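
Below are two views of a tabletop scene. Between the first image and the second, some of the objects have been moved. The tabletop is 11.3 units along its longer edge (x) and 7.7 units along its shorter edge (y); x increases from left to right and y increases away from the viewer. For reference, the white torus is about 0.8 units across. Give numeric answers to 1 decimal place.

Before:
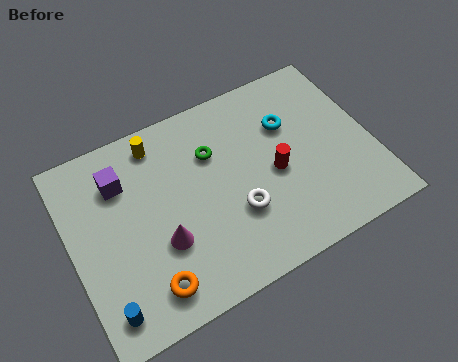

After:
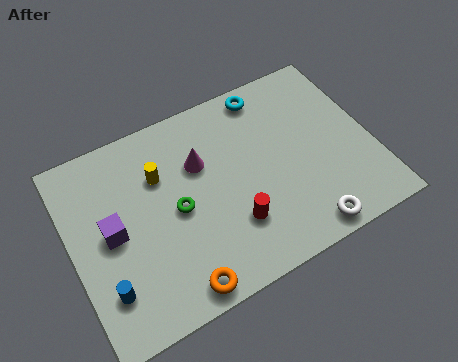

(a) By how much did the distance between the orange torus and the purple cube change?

-0.7

Before: roughly 4.4 units apart; after: 3.7. That's 0.7 units closer together.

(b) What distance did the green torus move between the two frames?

2.3

The green torus moved from about (5.5, 5.3) to (3.9, 3.7), a distance of √(1.6² + 1.6²) ≈ 2.3.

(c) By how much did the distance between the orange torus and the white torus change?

+1.1

They were about 3.7 units apart before and 4.8 after — 1.1 units further apart.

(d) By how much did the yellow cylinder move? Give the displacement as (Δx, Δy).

(-0.1, -1.3)

The yellow cylinder was at about (3.6, 6.6) and moved to about (3.5, 5.3).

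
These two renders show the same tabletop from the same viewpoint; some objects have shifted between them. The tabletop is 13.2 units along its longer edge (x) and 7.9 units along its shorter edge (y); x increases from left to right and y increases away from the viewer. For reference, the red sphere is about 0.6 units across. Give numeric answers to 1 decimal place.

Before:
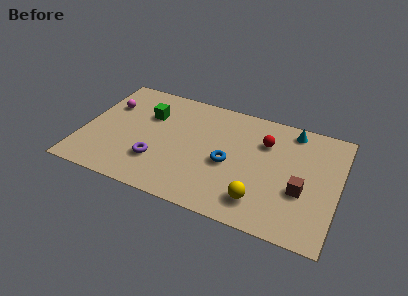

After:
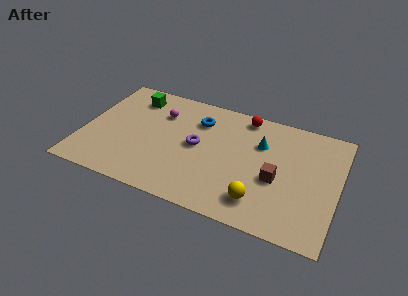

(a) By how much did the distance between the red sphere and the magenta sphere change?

-3.7

Before: roughly 8.2 units apart; after: 4.5. That's 3.7 units closer together.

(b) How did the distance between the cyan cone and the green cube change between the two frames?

-0.7

The distance was about 7.6 in the first image and 6.9 in the second, so they moved 0.7 units closer together.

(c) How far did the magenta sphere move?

2.7

The magenta sphere was near (1.1, 5.4) before and (3.8, 5.7) after, so it travelled √(2.7² + 0.3²) ≈ 2.7 units.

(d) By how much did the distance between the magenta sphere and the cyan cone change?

-4.3

Before: roughly 9.6 units apart; after: 5.3. That's 4.3 units closer together.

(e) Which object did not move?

the yellow sphere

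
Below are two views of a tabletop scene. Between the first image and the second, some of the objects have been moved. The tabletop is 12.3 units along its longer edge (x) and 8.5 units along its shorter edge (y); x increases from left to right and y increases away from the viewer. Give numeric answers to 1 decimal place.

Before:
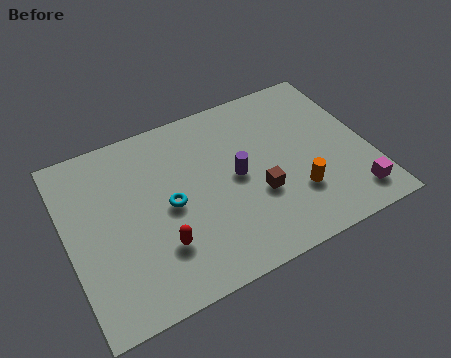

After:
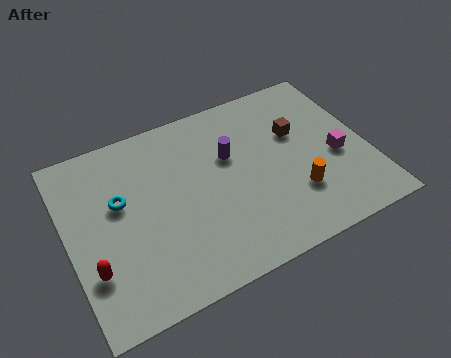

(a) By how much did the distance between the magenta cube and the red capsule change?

+2.4

They were about 7.9 units apart before and 10.3 after — 2.4 units further apart.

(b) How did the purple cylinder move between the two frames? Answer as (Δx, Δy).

(-0.1, 1.1)

The purple cylinder was at about (6.9, 4.3) and moved to about (6.8, 5.4).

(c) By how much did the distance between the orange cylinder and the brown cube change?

+1.3

They were about 1.6 units apart before and 2.9 after — 1.3 units further apart.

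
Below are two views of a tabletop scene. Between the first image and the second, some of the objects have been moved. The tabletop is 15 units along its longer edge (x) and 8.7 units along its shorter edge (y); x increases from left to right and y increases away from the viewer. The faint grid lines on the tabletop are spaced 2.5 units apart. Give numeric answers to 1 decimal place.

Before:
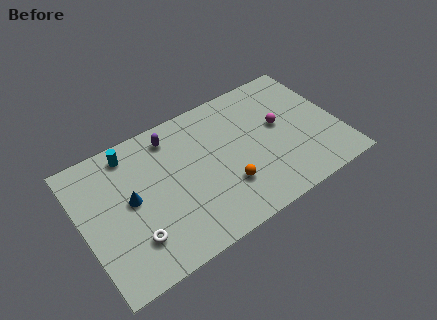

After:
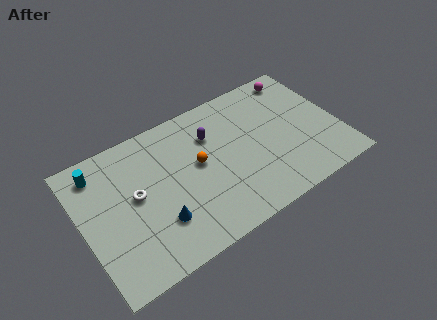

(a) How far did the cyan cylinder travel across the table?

1.9

The cyan cylinder moved from about (3.2, 7.5) to (1.3, 7.2), a distance of √(1.9² + 0.3²) ≈ 1.9.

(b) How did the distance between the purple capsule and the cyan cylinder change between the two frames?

+4.2

Before: roughly 2.4 units apart; after: 6.6. That's 4.2 units further apart.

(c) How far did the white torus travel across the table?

2.5

The white torus was near (2.6, 2.2) before and (3.1, 4.7) after, so it travelled √(0.5² + 2.5²) ≈ 2.5 units.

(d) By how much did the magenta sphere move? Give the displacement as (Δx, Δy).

(1.6, 2.7)

From the two frames, the magenta sphere sits at roughly (11.7, 4.9) before and (13.3, 7.6) after.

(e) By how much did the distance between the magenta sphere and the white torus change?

+1.1

Before: roughly 9.5 units apart; after: 10.6. That's 1.1 units further apart.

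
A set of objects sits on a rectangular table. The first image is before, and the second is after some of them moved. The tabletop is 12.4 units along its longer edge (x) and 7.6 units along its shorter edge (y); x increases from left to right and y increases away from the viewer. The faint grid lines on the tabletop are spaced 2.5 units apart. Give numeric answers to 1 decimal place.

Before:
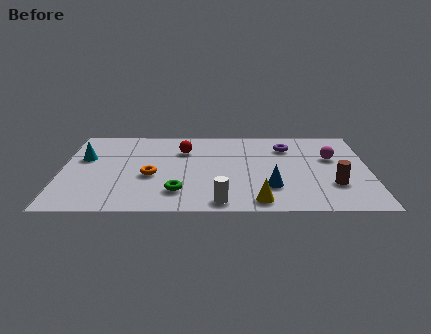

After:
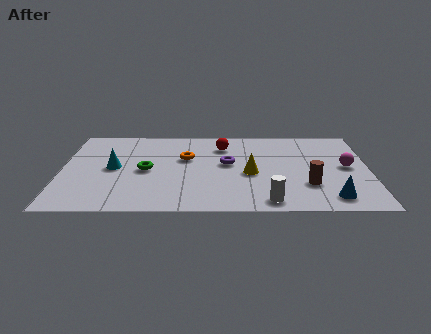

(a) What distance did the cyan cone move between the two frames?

1.5

The cyan cone was near (0.9, 4.7) before and (2.1, 3.8) after, so it travelled √(1.2² + 0.9²) ≈ 1.5 units.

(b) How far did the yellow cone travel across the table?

2.4

The yellow cone moved from about (7.9, 0.9) to (7.6, 3.3), a distance of √(0.3² + 2.4²) ≈ 2.4.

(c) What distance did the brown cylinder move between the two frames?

1.0

From (10.9, 2.3) to (9.9, 2.3), the brown cylinder covered √(1.0² + 0.0²) ≈ 1.0 units.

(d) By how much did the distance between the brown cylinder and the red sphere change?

-1.9

Before: roughly 6.8 units apart; after: 4.9. That's 1.9 units closer together.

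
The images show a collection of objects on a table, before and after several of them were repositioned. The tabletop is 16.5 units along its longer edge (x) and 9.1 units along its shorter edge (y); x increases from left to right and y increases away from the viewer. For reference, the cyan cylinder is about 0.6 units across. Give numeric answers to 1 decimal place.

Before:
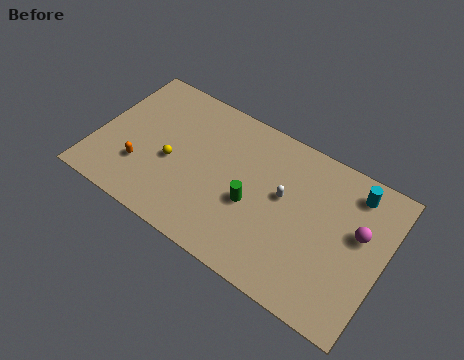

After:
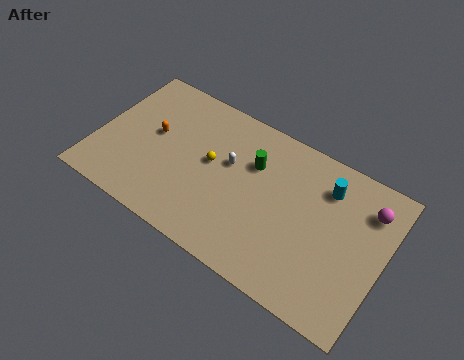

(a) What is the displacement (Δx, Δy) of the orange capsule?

(0.3, 2.4)

From the two frames, the orange capsule sits at roughly (2.8, 2.7) before and (3.1, 5.1) after.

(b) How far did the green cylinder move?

2.4

The green cylinder moved from about (9.1, 3.8) to (8.8, 6.2), a distance of √(0.3² + 2.4²) ≈ 2.4.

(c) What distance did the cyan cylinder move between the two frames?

1.6

The cyan cylinder was near (14.4, 7.6) before and (12.9, 7.0) after, so it travelled √(1.5² + 0.6²) ≈ 1.6 units.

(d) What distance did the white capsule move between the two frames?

3.2

The white capsule was near (10.7, 5.2) before and (7.5, 5.5) after, so it travelled √(3.2² + 0.3²) ≈ 3.2 units.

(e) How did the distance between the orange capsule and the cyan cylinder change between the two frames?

-2.6

Before: roughly 12.6 units apart; after: 10.0. That's 2.6 units closer together.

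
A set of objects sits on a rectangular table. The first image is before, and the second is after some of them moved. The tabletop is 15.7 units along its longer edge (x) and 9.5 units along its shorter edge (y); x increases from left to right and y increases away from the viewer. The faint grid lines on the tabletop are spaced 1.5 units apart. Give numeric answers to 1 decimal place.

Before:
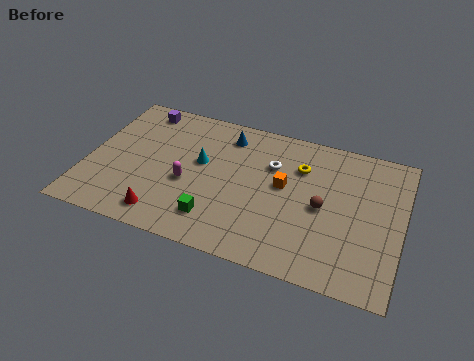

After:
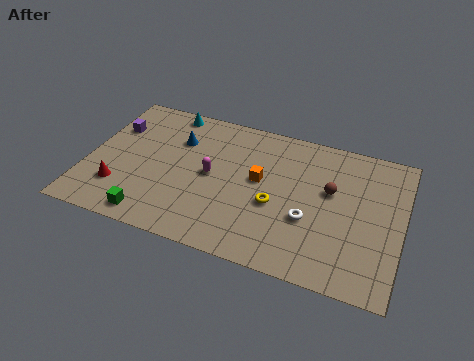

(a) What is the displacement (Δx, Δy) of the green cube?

(-3.1, -0.9)

The green cube was at about (6.7, 2.0) and moved to about (3.6, 1.1).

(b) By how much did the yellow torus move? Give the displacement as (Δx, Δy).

(-1.0, -2.9)

From the two frames, the yellow torus sits at roughly (10.5, 6.8) before and (9.5, 3.9) after.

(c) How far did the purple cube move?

2.1

The purple cube moved from about (2.2, 8.3) to (1.0, 6.6), a distance of √(1.2² + 1.7²) ≈ 2.1.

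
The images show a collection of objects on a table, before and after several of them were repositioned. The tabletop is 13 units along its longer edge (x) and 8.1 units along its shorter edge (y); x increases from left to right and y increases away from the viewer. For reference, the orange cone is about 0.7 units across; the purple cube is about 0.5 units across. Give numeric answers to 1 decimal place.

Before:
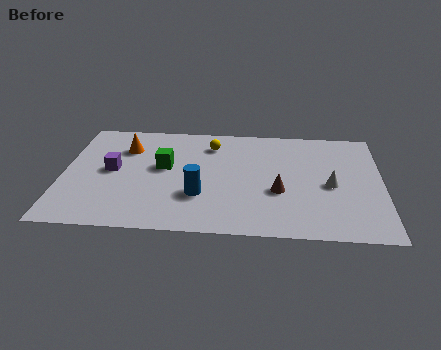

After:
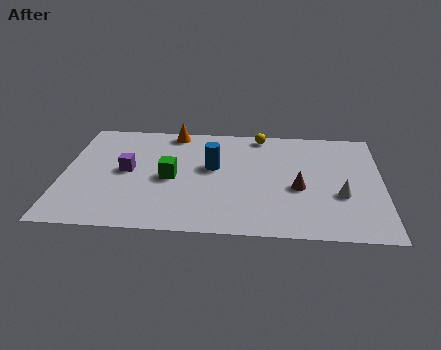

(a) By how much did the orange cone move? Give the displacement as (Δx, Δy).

(1.9, 1.4)

The orange cone was at about (2.5, 5.9) and moved to about (4.4, 7.3).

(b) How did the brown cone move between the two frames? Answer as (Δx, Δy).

(0.8, 0.3)

The brown cone was at about (8.8, 3.1) and moved to about (9.6, 3.4).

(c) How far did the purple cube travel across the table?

0.6

The purple cube was near (2.0, 4.2) before and (2.6, 4.2) after, so it travelled √(0.6² + 0.0²) ≈ 0.6 units.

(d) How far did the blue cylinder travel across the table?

2.2

The blue cylinder was near (5.6, 2.6) before and (6.1, 4.7) after, so it travelled √(0.5² + 2.1²) ≈ 2.2 units.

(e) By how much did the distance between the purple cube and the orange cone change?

+1.8

They were about 1.8 units apart before and 3.6 after — 1.8 units further apart.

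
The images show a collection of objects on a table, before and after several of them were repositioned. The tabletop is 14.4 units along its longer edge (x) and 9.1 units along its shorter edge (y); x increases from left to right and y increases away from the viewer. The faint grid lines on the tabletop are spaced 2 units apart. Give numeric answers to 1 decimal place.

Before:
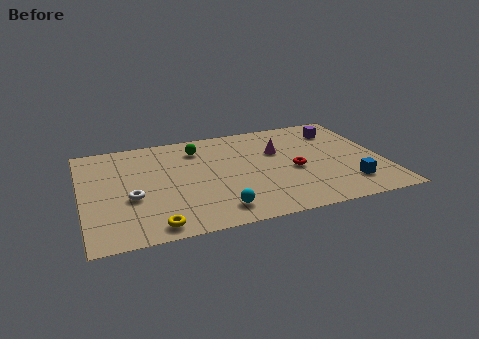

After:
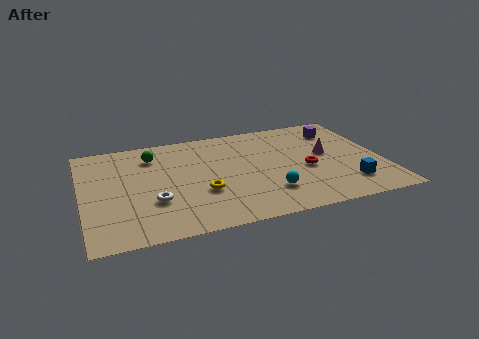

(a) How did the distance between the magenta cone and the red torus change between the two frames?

-0.4

Before: roughly 2.0 units apart; after: 1.6. That's 0.4 units closer together.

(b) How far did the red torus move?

0.6

From (10.1, 4.0) to (10.7, 3.9), the red torus covered √(0.6² + 0.1²) ≈ 0.6 units.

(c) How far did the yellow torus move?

3.3

The yellow torus moved from about (3.2, 1.0) to (5.6, 3.2), a distance of √(2.4² + 2.2²) ≈ 3.3.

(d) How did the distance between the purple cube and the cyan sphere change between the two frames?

-2.3

Before: roughly 8.5 units apart; after: 6.2. That's 2.3 units closer together.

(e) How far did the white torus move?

1.2

The white torus moved from about (2.3, 3.6) to (3.3, 3.0), a distance of √(1.0² + 0.6²) ≈ 1.2.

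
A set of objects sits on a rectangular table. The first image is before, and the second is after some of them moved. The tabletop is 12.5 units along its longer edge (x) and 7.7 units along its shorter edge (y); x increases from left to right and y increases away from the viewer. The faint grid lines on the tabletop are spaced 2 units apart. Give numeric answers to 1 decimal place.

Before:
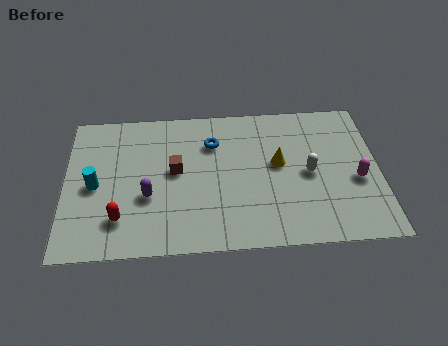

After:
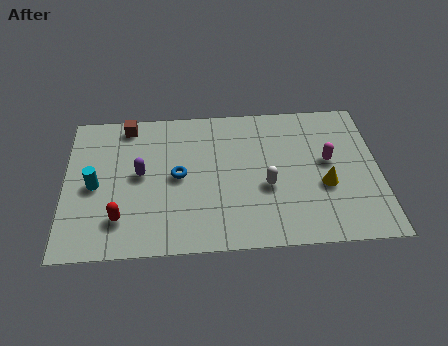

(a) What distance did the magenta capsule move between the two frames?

1.6

From (11.6, 3.2) to (10.5, 4.3), the magenta capsule covered √(1.1² + 1.1²) ≈ 1.6 units.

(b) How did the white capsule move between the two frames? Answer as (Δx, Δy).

(-1.7, -0.6)

The white capsule was at about (9.7, 3.7) and moved to about (8.0, 3.1).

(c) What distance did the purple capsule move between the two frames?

1.2

From (3.3, 2.9) to (3.0, 4.1), the purple capsule covered √(0.3² + 1.2²) ≈ 1.2 units.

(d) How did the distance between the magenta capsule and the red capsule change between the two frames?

-0.8

Before: roughly 9.5 units apart; after: 8.7. That's 0.8 units closer together.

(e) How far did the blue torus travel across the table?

2.2

The blue torus was near (5.9, 5.6) before and (4.5, 3.9) after, so it travelled √(1.4² + 1.7²) ≈ 2.2 units.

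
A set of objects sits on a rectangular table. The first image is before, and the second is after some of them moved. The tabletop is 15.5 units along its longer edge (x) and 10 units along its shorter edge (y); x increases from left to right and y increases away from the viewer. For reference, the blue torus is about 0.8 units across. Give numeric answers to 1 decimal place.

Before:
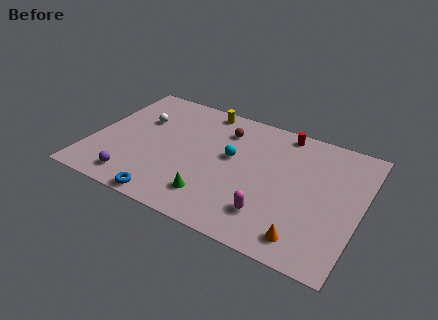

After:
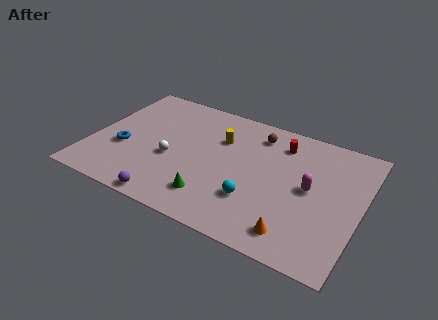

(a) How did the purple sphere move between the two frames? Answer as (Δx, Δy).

(2.2, -0.7)

The purple sphere started near (2.9, 1.5) and ended near (5.1, 0.8).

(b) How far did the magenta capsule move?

3.5

From (10.7, 2.3) to (12.6, 5.2), the magenta capsule covered √(1.9² + 2.9²) ≈ 3.5 units.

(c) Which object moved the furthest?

the blue torus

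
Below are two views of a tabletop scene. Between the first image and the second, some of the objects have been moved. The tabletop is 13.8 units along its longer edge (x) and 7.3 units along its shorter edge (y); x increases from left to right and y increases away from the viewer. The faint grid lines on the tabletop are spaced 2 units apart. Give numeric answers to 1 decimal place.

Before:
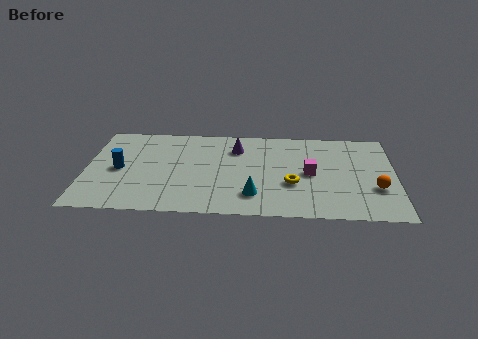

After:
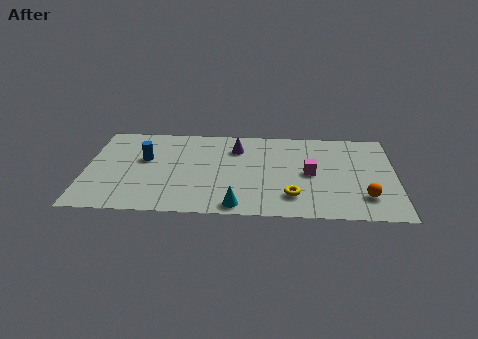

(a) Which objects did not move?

the purple cone and the magenta cube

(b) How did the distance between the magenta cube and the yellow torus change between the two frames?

+0.9

Before: roughly 1.2 units apart; after: 2.1. That's 0.9 units further apart.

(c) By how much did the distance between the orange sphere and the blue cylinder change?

-1.3

The distance was about 11.4 in the first image and 10.1 in the second, so they moved 1.3 units closer together.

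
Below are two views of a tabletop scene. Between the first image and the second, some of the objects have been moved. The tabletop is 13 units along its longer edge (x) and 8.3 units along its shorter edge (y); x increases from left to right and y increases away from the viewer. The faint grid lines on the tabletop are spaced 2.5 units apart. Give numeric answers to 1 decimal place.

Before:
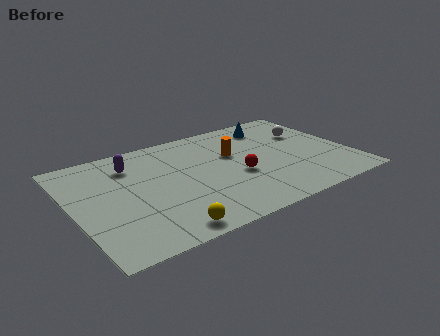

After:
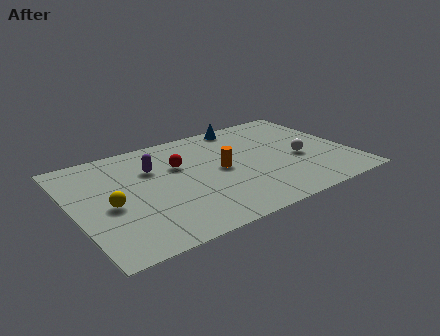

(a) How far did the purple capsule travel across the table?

1.1

The purple capsule moved from about (3.0, 6.4) to (3.9, 5.7), a distance of √(0.9² + 0.7²) ≈ 1.1.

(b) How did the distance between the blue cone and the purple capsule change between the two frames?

-1.9

The distance was about 6.9 in the first image and 5.0 in the second, so they moved 1.9 units closer together.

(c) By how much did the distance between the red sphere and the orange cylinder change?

+0.4

The distance was about 1.8 in the first image and 2.2 in the second, so they moved 0.4 units further apart.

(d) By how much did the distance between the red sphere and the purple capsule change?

-4.3

They were about 5.5 units apart before and 1.2 after — 4.3 units closer together.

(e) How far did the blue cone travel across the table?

1.5

The blue cone was near (9.9, 6.8) before and (8.6, 7.5) after, so it travelled √(1.3² + 0.7²) ≈ 1.5 units.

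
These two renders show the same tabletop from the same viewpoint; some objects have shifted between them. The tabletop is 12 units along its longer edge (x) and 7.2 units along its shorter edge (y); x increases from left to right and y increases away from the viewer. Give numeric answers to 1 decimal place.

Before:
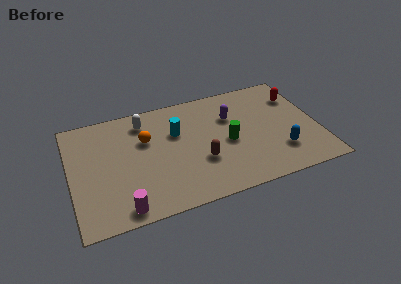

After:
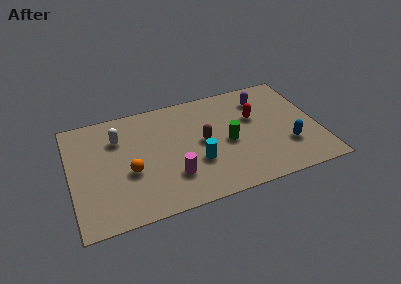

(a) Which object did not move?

the green cylinder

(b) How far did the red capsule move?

2.3

The red capsule moved from about (11.2, 5.3) to (9.0, 4.5), a distance of √(2.2² + 0.8²) ≈ 2.3.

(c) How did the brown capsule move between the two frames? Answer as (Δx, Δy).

(0.2, 1.2)

The brown capsule was at about (6.2, 2.5) and moved to about (6.4, 3.7).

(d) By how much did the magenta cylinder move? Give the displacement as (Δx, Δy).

(2.5, 1.2)

The magenta cylinder started near (2.3, 0.8) and ended near (4.8, 2.0).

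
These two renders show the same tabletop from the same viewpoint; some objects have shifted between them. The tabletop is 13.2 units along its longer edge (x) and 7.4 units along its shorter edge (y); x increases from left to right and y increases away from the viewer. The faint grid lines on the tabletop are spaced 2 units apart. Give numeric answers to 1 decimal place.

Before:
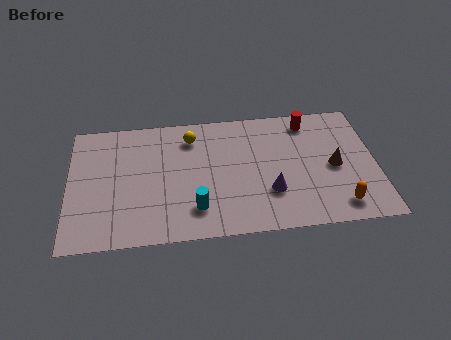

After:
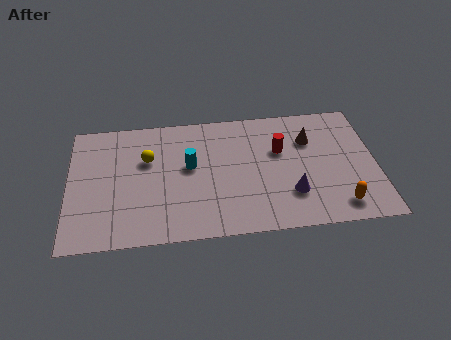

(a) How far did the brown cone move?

2.0

The brown cone was near (11.4, 3.5) before and (10.4, 5.2) after, so it travelled √(1.0² + 1.7²) ≈ 2.0 units.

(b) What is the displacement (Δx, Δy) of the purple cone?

(0.9, -0.2)

The purple cone was at about (8.6, 2.3) and moved to about (9.5, 2.1).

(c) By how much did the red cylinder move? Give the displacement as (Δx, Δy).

(-1.3, -1.6)

From the two frames, the red cylinder sits at roughly (10.4, 6.3) before and (9.1, 4.7) after.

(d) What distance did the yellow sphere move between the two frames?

2.2

The yellow sphere moved from about (5.3, 5.9) to (3.4, 4.8), a distance of √(1.9² + 1.1²) ≈ 2.2.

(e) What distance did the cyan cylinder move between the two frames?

2.5

The cyan cylinder was near (5.4, 1.7) before and (5.2, 4.2) after, so it travelled √(0.2² + 2.5²) ≈ 2.5 units.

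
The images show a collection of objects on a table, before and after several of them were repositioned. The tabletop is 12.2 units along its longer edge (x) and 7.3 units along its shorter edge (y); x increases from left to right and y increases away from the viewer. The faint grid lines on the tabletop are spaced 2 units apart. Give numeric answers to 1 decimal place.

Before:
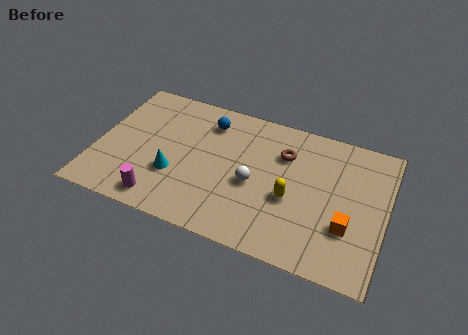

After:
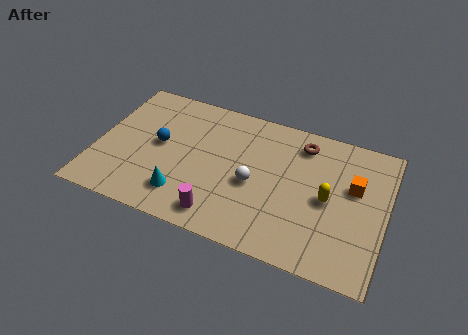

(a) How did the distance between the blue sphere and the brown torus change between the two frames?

+2.9

Before: roughly 3.4 units apart; after: 6.3. That's 2.9 units further apart.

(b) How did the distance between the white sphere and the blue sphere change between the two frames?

+0.8

Before: roughly 3.4 units apart; after: 4.2. That's 0.8 units further apart.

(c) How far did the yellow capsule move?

1.6

The yellow capsule was near (8.3, 3.0) before and (9.8, 3.5) after, so it travelled √(1.5² + 0.5²) ≈ 1.6 units.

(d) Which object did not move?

the white sphere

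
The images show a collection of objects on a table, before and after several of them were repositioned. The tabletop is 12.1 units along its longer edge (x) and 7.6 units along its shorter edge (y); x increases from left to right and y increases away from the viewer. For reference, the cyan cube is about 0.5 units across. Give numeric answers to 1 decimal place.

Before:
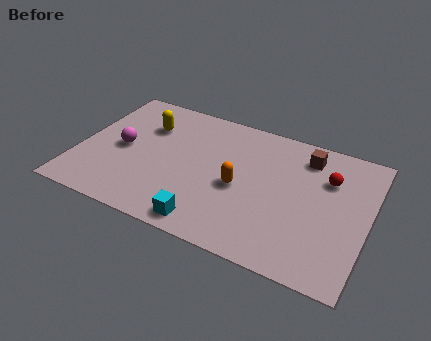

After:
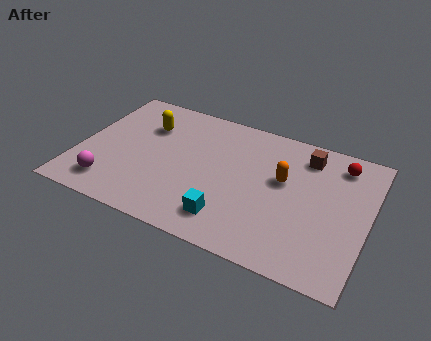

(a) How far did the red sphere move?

1.1

The red sphere was near (10.3, 5.3) before and (10.7, 6.3) after, so it travelled √(0.4² + 1.0²) ≈ 1.1 units.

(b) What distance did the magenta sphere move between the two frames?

2.3

From (1.8, 3.7) to (1.6, 1.4), the magenta sphere covered √(0.2² + 2.3²) ≈ 2.3 units.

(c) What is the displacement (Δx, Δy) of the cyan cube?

(0.8, 0.6)

The cyan cube was at about (5.8, 0.9) and moved to about (6.6, 1.5).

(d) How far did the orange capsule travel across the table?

2.0

From (6.8, 3.4) to (8.5, 4.5), the orange capsule covered √(1.7² + 1.1²) ≈ 2.0 units.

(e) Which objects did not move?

the yellow capsule and the brown cube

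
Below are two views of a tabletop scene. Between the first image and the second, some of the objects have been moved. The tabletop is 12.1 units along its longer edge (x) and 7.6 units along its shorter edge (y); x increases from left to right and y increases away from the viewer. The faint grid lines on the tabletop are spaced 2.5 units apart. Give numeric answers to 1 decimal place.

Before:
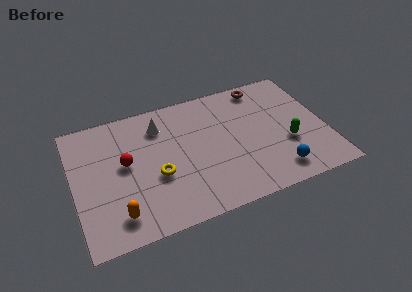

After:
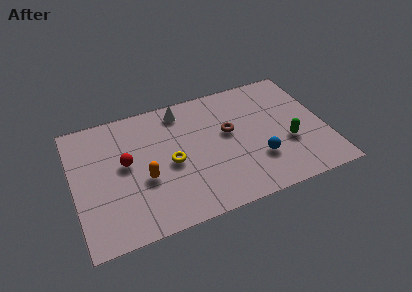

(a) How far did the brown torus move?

3.0

The brown torus was near (9.4, 6.7) before and (7.5, 4.4) after, so it travelled √(1.9² + 2.3²) ≈ 3.0 units.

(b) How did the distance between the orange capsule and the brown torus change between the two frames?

-4.8

The distance was about 9.2 in the first image and 4.4 in the second, so they moved 4.8 units closer together.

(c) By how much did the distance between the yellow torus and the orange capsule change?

-1.2

They were about 2.6 units apart before and 1.4 after — 1.2 units closer together.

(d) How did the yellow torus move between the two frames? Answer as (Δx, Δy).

(0.7, 0.5)

The yellow torus started near (3.9, 3.0) and ended near (4.6, 3.5).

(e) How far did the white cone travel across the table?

1.3

The white cone moved from about (4.3, 5.9) to (5.4, 6.5), a distance of √(1.1² + 0.6²) ≈ 1.3.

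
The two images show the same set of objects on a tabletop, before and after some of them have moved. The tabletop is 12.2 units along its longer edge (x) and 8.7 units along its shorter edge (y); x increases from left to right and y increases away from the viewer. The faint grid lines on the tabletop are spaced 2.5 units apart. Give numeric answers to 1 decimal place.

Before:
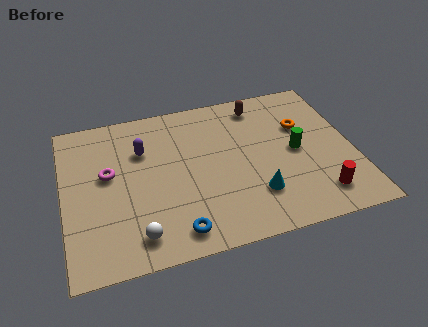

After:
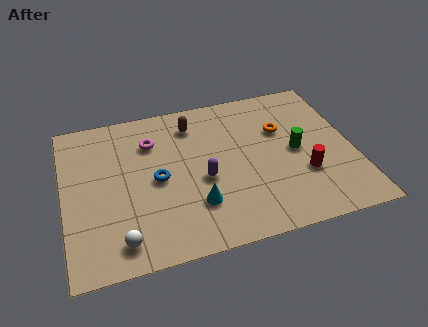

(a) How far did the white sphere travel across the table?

0.7

The white sphere was near (2.9, 1.4) before and (2.2, 1.3) after, so it travelled √(0.7² + 0.1²) ≈ 0.7 units.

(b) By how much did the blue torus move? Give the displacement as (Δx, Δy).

(-0.6, 3.0)

The blue torus started near (4.5, 1.2) and ended near (3.9, 4.2).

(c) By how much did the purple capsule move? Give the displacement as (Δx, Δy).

(2.4, -2.3)

The purple capsule started near (3.4, 6.0) and ended near (5.8, 3.7).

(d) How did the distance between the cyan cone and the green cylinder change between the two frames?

+2.0

Before: roughly 2.8 units apart; after: 4.8. That's 2.0 units further apart.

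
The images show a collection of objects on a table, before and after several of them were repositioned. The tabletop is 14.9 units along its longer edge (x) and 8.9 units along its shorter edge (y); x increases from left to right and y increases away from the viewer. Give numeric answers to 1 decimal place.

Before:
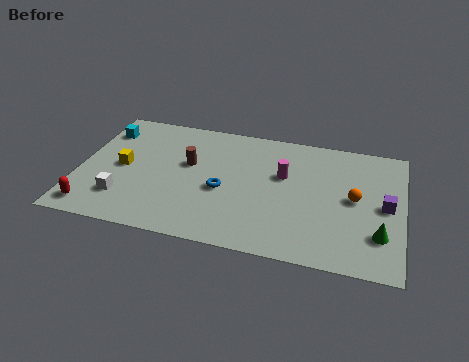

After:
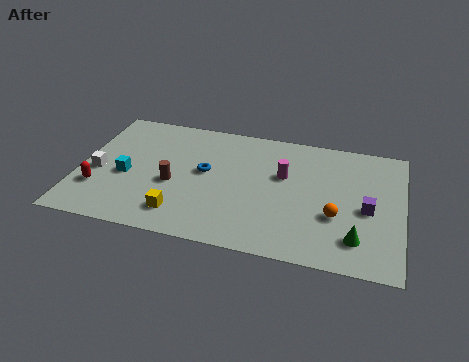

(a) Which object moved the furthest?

the yellow cube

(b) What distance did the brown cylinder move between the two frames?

1.7

The brown cylinder was near (5.0, 5.3) before and (4.4, 3.7) after, so it travelled √(0.6² + 1.6²) ≈ 1.7 units.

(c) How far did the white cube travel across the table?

2.1

From (2.2, 2.2) to (0.9, 3.8), the white cube covered √(1.3² + 1.6²) ≈ 2.1 units.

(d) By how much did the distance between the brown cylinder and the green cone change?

-0.7

The distance was about 9.4 in the first image and 8.7 in the second, so they moved 0.7 units closer together.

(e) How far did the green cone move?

1.1

The green cone moved from about (13.9, 2.4) to (12.9, 1.9), a distance of √(1.0² + 0.5²) ≈ 1.1.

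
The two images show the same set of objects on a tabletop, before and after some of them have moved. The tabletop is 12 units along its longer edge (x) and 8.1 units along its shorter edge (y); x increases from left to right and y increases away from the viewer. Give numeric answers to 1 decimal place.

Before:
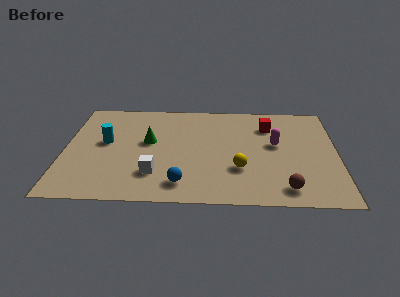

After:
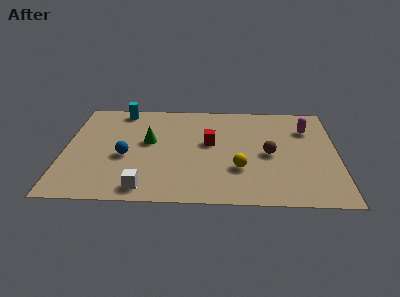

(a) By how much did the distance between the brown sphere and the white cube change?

+0.3

They were about 5.8 units apart before and 6.1 after — 0.3 units further apart.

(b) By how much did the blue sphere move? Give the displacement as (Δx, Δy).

(-2.5, 2.0)

The blue sphere started near (5.2, 1.4) and ended near (2.7, 3.4).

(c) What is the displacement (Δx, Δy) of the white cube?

(-0.4, -1.1)

The white cube started near (4.0, 2.1) and ended near (3.6, 1.0).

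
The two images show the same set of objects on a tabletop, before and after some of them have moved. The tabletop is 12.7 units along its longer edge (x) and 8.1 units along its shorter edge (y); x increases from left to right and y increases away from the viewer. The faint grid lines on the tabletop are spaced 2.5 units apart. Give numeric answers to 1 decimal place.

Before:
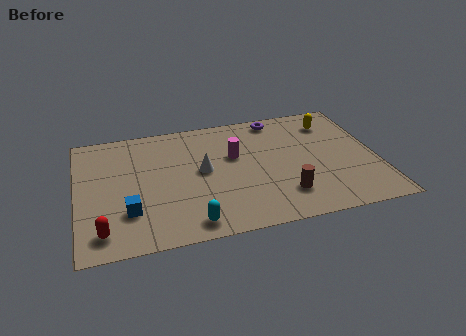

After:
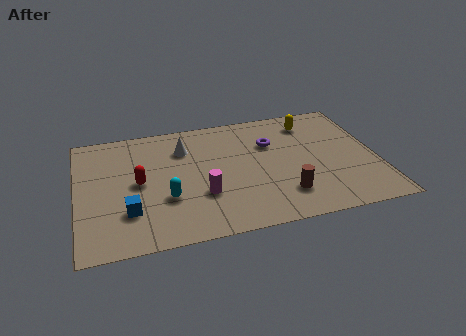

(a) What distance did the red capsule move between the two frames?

3.2

From (1.0, 1.3) to (2.6, 4.1), the red capsule covered √(1.6² + 2.8²) ≈ 3.2 units.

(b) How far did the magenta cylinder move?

2.7

The magenta cylinder moved from about (6.7, 5.0) to (5.2, 2.7), a distance of √(1.5² + 2.3²) ≈ 2.7.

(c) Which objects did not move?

the blue cube and the brown cylinder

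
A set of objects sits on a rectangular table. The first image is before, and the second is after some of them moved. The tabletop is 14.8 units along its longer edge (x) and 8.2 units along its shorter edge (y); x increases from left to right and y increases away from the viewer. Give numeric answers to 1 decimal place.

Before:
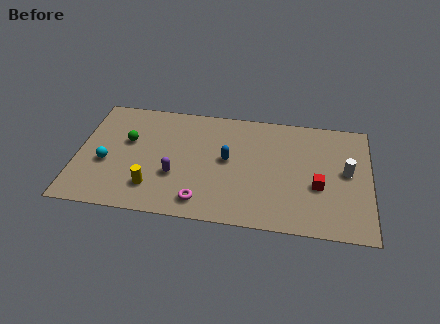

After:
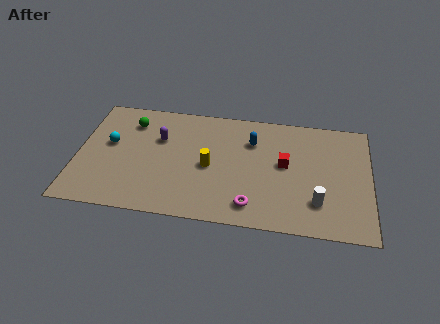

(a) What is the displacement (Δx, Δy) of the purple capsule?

(-0.9, 2.5)

From the two frames, the purple capsule sits at roughly (5.0, 2.9) before and (4.1, 5.4) after.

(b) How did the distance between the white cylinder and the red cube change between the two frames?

+1.1

The distance was about 1.8 in the first image and 2.9 in the second, so they moved 1.1 units further apart.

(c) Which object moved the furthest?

the yellow cylinder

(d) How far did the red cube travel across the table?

2.1

The red cube was near (12.2, 3.2) before and (10.5, 4.5) after, so it travelled √(1.7² + 1.3²) ≈ 2.1 units.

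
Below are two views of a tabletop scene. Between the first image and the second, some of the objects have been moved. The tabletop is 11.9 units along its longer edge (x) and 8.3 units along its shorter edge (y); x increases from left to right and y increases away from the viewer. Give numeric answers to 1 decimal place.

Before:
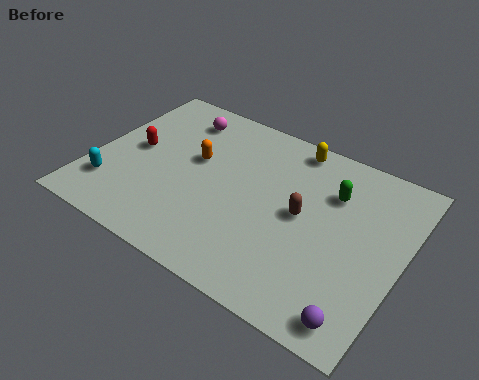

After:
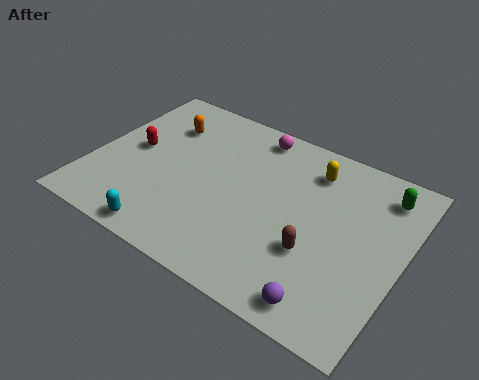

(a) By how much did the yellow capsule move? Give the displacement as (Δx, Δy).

(0.9, -0.8)

The yellow capsule started near (7.2, 7.4) and ended near (8.1, 6.6).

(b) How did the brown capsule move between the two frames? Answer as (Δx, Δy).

(0.7, -1.4)

The brown capsule started near (8.1, 4.3) and ended near (8.8, 2.9).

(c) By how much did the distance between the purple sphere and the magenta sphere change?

-2.5

They were about 9.9 units apart before and 7.4 after — 2.5 units closer together.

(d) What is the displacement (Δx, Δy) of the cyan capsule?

(2.5, -1.2)

From the two frames, the cyan capsule sits at roughly (1.0, 2.0) before and (3.5, 0.8) after.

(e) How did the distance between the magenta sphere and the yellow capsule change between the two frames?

-1.9

The distance was about 4.4 in the first image and 2.5 in the second, so they moved 1.9 units closer together.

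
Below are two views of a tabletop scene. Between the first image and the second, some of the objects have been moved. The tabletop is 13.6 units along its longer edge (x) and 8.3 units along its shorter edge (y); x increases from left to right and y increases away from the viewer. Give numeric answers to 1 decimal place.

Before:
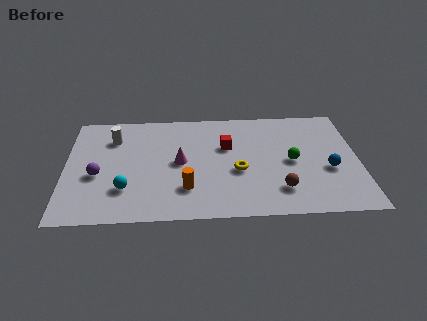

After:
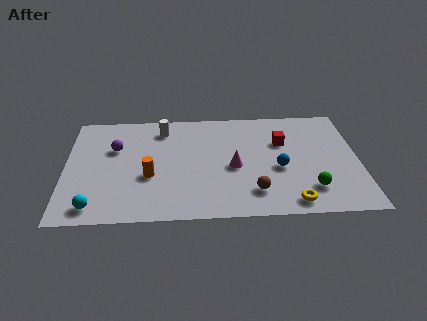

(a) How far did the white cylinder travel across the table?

2.4

The white cylinder moved from about (2.2, 6.2) to (4.5, 6.8), a distance of √(2.3² + 0.6²) ≈ 2.4.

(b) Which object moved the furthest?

the yellow torus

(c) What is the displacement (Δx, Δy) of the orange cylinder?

(-1.7, 1.0)

From the two frames, the orange cylinder sits at roughly (5.6, 2.2) before and (3.9, 3.2) after.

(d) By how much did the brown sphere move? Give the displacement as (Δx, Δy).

(-1.2, -0.1)

The brown sphere started near (9.9, 1.9) and ended near (8.7, 1.8).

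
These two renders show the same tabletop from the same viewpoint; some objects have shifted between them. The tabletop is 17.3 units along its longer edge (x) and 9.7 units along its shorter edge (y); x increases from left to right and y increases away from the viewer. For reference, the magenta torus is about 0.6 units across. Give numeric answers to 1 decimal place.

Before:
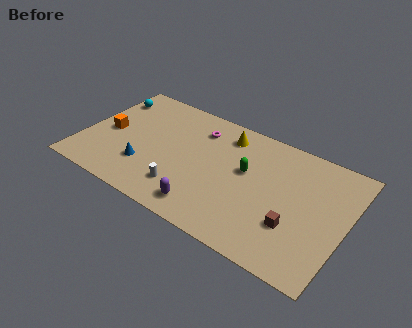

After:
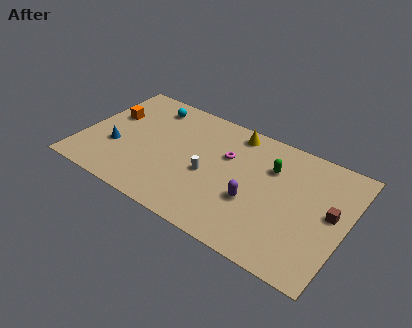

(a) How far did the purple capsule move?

3.5

The purple capsule moved from about (8.7, 1.5) to (11.5, 3.6), a distance of √(2.8² + 2.1²) ≈ 3.5.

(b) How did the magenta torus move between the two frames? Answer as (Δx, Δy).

(2.1, -1.3)

The magenta torus was at about (7.2, 7.6) and moved to about (9.3, 6.3).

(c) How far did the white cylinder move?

2.4

The white cylinder moved from about (7.1, 2.2) to (8.4, 4.2), a distance of √(1.3² + 2.0²) ≈ 2.4.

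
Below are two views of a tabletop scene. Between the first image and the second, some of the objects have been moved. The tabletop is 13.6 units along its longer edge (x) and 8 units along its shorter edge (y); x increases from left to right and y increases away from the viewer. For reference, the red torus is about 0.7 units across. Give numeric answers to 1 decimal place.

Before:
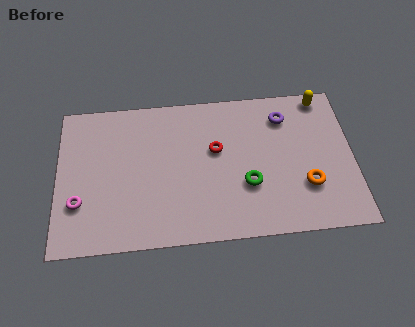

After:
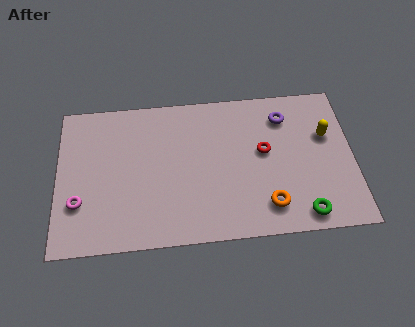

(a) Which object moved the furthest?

the green torus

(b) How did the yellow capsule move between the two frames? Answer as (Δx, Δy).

(0.1, -2.1)

From the two frames, the yellow capsule sits at roughly (12.3, 7.2) before and (12.4, 5.1) after.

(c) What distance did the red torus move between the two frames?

2.2

The red torus moved from about (7.3, 4.8) to (9.5, 4.5), a distance of √(2.2² + 0.3²) ≈ 2.2.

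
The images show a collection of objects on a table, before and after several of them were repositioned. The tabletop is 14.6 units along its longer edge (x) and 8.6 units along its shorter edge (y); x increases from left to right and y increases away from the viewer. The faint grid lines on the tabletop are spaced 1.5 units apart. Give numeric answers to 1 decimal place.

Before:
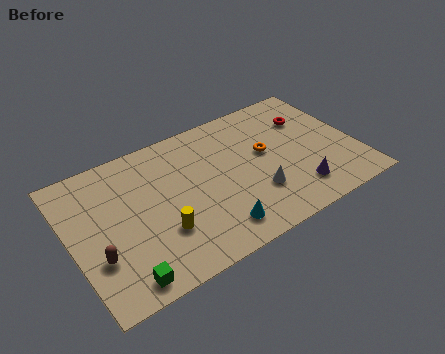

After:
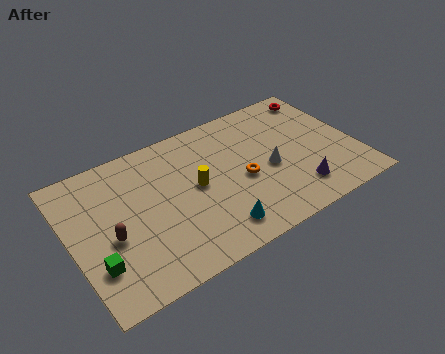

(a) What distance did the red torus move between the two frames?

1.6

The red torus moved from about (12.6, 6.1) to (13.5, 7.4), a distance of √(0.9² + 1.3²) ≈ 1.6.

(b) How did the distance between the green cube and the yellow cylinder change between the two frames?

+3.0

The distance was about 2.8 in the first image and 5.8 in the second, so they moved 3.0 units further apart.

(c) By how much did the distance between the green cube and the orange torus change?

-1.1

Before: roughly 8.9 units apart; after: 7.8. That's 1.1 units closer together.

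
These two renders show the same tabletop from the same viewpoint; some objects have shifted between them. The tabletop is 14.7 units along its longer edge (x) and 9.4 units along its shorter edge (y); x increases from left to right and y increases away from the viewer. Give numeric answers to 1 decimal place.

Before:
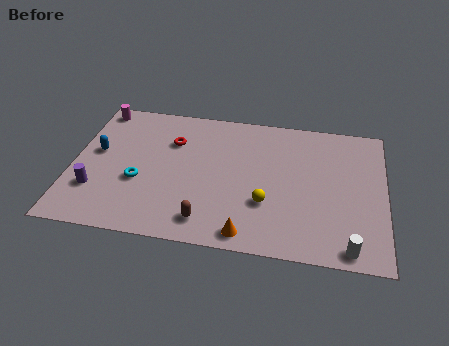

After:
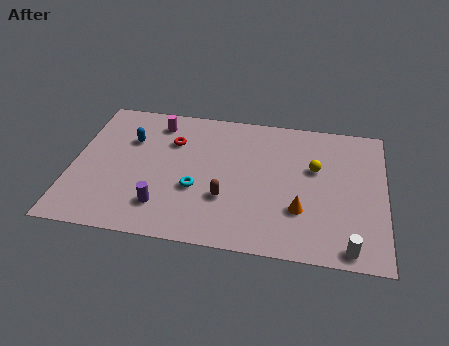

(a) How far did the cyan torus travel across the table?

2.7

From (3.2, 3.6) to (5.9, 3.5), the cyan torus covered √(2.7² + 0.1²) ≈ 2.7 units.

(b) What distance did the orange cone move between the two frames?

3.1

The orange cone moved from about (8.4, 1.0) to (10.8, 2.9), a distance of √(2.4² + 1.9²) ≈ 3.1.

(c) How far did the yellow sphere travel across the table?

3.5

The yellow sphere was near (9.2, 3.1) before and (11.4, 5.8) after, so it travelled √(2.2² + 2.7²) ≈ 3.5 units.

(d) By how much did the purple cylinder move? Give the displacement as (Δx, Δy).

(3.2, -0.6)

From the two frames, the purple cylinder sits at roughly (1.2, 2.7) before and (4.4, 2.1) after.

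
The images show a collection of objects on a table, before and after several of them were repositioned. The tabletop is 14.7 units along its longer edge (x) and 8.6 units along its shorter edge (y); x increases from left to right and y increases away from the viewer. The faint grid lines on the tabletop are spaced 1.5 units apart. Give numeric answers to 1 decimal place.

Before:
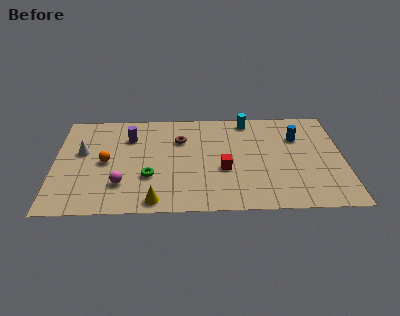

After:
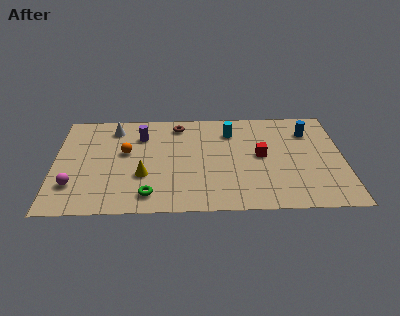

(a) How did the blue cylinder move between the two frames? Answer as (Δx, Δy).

(0.6, 0.5)

The blue cylinder was at about (12.4, 6.0) and moved to about (13.0, 6.5).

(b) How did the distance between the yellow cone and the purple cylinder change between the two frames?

-2.2

Before: roughly 5.6 units apart; after: 3.4. That's 2.2 units closer together.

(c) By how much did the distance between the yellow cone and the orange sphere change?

-1.9

Before: roughly 4.1 units apart; after: 2.2. That's 1.9 units closer together.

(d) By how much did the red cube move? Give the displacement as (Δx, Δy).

(1.9, 1.1)

The red cube started near (8.6, 3.4) and ended near (10.5, 4.5).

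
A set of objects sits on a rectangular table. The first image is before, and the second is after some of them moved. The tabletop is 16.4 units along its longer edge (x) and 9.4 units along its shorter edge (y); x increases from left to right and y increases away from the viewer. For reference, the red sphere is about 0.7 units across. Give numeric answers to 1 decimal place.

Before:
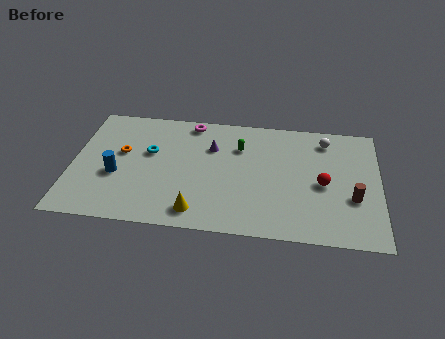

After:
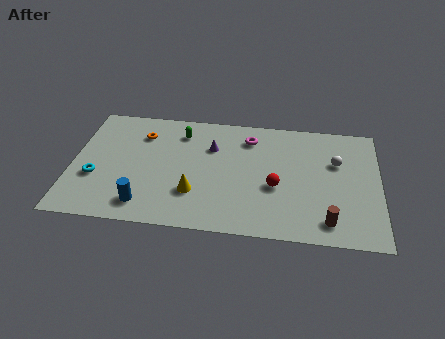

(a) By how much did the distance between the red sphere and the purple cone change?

-2.0

Before: roughly 6.4 units apart; after: 4.4. That's 2.0 units closer together.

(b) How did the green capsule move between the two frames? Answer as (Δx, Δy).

(-3.2, 0.8)

The green capsule was at about (8.9, 6.7) and moved to about (5.7, 7.5).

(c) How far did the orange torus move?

1.9

The orange torus was near (2.6, 5.5) before and (3.6, 7.1) after, so it travelled √(1.0² + 1.6²) ≈ 1.9 units.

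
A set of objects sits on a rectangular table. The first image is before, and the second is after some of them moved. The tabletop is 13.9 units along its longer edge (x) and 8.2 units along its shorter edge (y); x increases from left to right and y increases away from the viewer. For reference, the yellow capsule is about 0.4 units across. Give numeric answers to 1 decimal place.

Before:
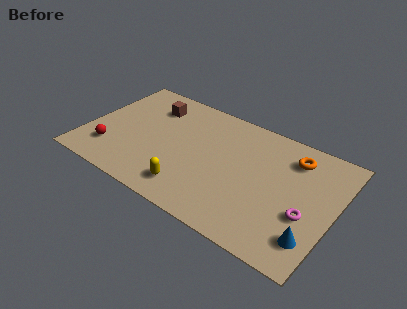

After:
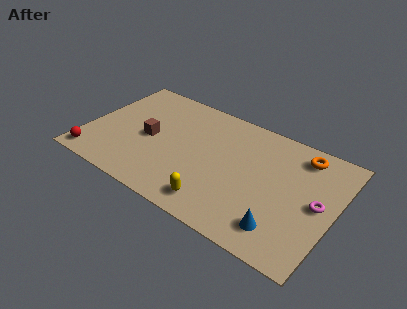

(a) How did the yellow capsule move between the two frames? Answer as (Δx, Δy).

(1.5, -0.2)

From the two frames, the yellow capsule sits at roughly (6.3, 1.5) before and (7.8, 1.3) after.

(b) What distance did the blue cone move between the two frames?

1.6

From (13.0, 1.8) to (11.4, 1.6), the blue cone covered √(1.6² + 0.2²) ≈ 1.6 units.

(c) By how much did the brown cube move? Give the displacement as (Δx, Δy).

(0.3, -2.4)

From the two frames, the brown cube sits at roughly (3.2, 6.3) before and (3.5, 3.9) after.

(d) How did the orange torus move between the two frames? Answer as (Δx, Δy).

(0.4, 0.4)

From the two frames, the orange torus sits at roughly (11.3, 6.5) before and (11.7, 6.9) after.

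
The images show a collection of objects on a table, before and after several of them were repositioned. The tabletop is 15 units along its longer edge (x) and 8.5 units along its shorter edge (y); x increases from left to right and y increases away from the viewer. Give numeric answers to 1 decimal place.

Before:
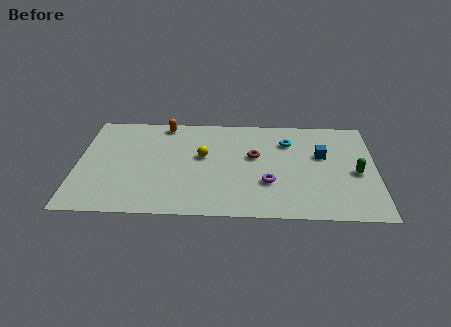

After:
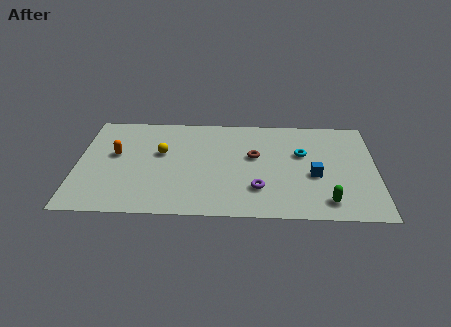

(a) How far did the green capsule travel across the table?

2.8

The green capsule moved from about (14.0, 3.8) to (12.5, 1.4), a distance of √(1.5² + 2.4²) ≈ 2.8.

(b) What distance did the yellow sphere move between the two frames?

2.1

The yellow sphere was near (6.3, 4.9) before and (4.2, 5.1) after, so it travelled √(2.1² + 0.2²) ≈ 2.1 units.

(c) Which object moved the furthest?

the orange capsule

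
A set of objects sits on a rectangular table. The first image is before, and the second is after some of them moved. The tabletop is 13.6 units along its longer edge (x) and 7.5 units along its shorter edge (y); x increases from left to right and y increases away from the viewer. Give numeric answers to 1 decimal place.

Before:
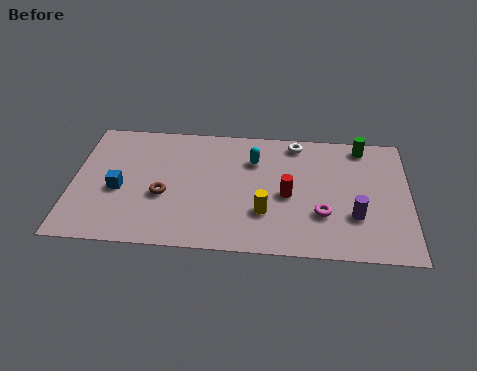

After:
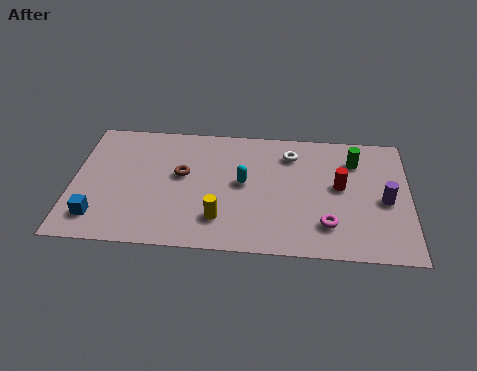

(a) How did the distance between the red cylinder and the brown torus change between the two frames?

+1.4

Before: roughly 5.0 units apart; after: 6.4. That's 1.4 units further apart.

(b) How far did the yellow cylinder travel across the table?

1.9

The yellow cylinder was near (7.8, 2.3) before and (6.0, 1.8) after, so it travelled √(1.8² + 0.5²) ≈ 1.9 units.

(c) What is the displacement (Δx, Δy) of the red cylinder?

(2.1, 0.7)

The red cylinder started near (8.7, 3.4) and ended near (10.8, 4.1).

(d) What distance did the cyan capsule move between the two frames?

1.5

The cyan capsule was near (7.3, 5.4) before and (6.9, 4.0) after, so it travelled √(0.4² + 1.4²) ≈ 1.5 units.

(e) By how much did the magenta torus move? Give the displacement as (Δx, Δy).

(0.2, -0.6)

From the two frames, the magenta torus sits at roughly (10.1, 2.4) before and (10.3, 1.8) after.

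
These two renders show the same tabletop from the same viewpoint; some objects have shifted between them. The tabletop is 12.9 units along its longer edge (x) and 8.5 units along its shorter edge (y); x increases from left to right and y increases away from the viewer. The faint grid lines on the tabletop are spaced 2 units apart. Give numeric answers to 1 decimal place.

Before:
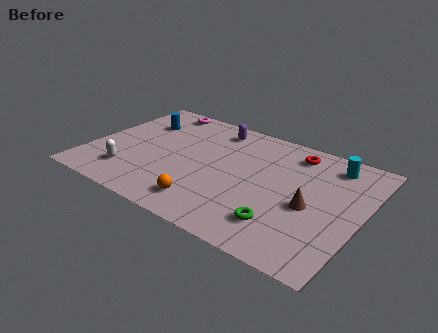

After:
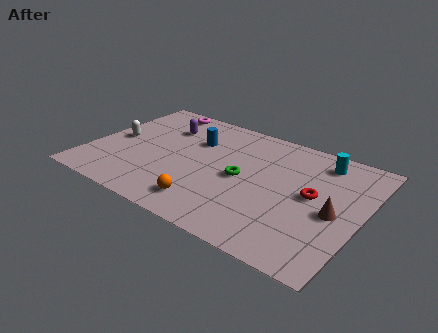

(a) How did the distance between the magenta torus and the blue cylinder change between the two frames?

+1.2

Before: roughly 1.6 units apart; after: 2.8. That's 1.2 units further apart.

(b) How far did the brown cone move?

1.1

From (10.6, 3.7) to (11.7, 3.8), the brown cone covered √(1.1² + 0.1²) ≈ 1.1 units.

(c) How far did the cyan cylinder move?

0.5

The cyan cylinder moved from about (11.1, 7.1) to (10.6, 7.1), a distance of √(0.5² + 0.0²) ≈ 0.5.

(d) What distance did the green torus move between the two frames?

3.2

The green torus moved from about (9.6, 1.9) to (7.3, 4.1), a distance of √(2.3² + 2.2²) ≈ 3.2.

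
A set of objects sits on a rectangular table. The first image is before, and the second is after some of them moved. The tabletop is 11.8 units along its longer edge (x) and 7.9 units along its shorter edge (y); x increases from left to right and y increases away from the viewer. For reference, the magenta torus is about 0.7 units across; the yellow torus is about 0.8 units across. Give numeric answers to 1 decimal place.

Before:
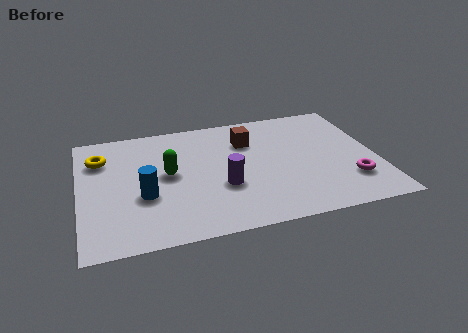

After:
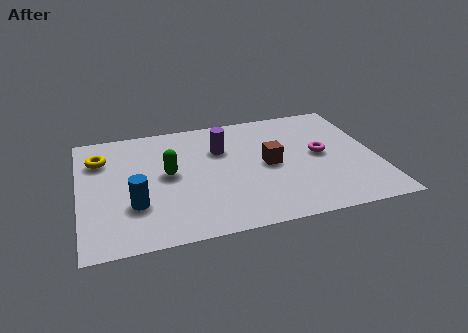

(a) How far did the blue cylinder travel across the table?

0.6

The blue cylinder moved from about (2.5, 3.0) to (2.1, 2.5), a distance of √(0.4² + 0.5²) ≈ 0.6.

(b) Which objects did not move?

the yellow torus and the green capsule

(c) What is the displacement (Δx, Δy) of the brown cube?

(0.7, -1.8)

From the two frames, the brown cube sits at roughly (6.8, 5.7) before and (7.5, 3.9) after.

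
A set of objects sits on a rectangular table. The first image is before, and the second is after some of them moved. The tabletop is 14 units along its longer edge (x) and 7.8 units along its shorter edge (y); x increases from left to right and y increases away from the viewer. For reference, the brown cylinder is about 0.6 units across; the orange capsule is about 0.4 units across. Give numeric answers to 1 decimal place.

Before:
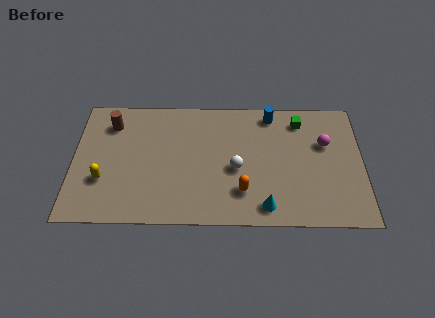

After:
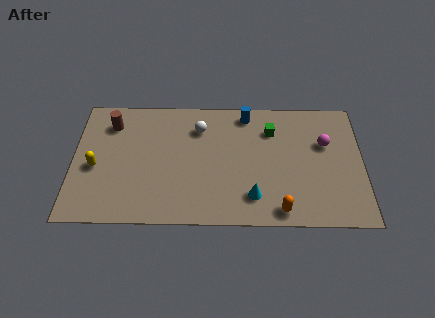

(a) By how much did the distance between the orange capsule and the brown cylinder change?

+2.1

They were about 7.6 units apart before and 9.7 after — 2.1 units further apart.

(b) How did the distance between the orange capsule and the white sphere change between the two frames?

+4.9

They were about 1.4 units apart before and 6.3 after — 4.9 units further apart.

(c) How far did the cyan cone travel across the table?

0.8

The cyan cone moved from about (9.3, 1.1) to (8.7, 1.7), a distance of √(0.6² + 0.6²) ≈ 0.8.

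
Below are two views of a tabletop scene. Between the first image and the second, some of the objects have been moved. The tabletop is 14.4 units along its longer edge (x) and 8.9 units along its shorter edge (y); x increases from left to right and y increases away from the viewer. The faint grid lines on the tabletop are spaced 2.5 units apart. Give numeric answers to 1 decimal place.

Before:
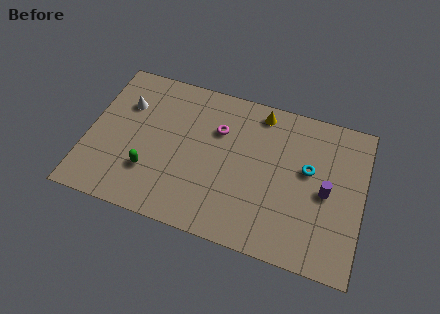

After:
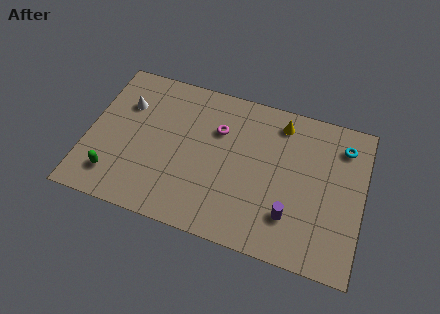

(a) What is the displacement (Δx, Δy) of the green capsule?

(-1.8, -0.8)

The green capsule started near (3.4, 2.6) and ended near (1.6, 1.8).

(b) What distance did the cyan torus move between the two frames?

2.5

The cyan torus moved from about (11.5, 5.2) to (13.2, 7.1), a distance of √(1.7² + 1.9²) ≈ 2.5.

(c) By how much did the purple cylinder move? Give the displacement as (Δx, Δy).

(-1.7, -1.9)

From the two frames, the purple cylinder sits at roughly (12.5, 4.2) before and (10.8, 2.3) after.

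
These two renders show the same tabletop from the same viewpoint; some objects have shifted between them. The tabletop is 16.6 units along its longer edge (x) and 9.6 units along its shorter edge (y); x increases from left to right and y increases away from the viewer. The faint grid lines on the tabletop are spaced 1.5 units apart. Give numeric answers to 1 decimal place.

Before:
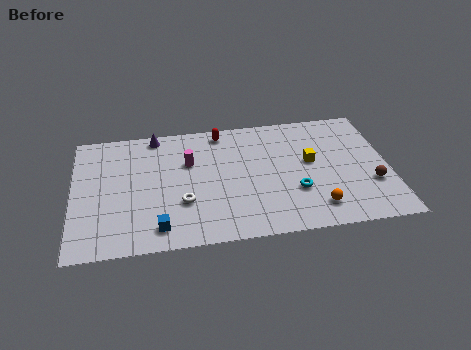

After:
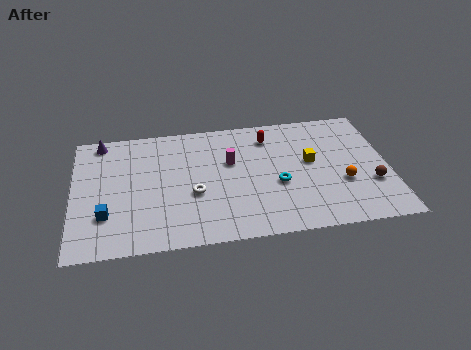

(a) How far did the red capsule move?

2.6

From (7.9, 8.5) to (10.4, 7.7), the red capsule covered √(2.5² + 0.8²) ≈ 2.6 units.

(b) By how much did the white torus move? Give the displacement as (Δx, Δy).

(0.6, 0.6)

From the two frames, the white torus sits at roughly (5.7, 3.2) before and (6.3, 3.8) after.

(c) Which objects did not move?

the brown sphere and the yellow cube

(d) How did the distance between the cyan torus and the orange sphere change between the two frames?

+1.7

The distance was about 1.7 in the first image and 3.4 in the second, so they moved 1.7 units further apart.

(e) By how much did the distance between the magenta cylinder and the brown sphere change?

-2.2

Before: roughly 10.0 units apart; after: 7.8. That's 2.2 units closer together.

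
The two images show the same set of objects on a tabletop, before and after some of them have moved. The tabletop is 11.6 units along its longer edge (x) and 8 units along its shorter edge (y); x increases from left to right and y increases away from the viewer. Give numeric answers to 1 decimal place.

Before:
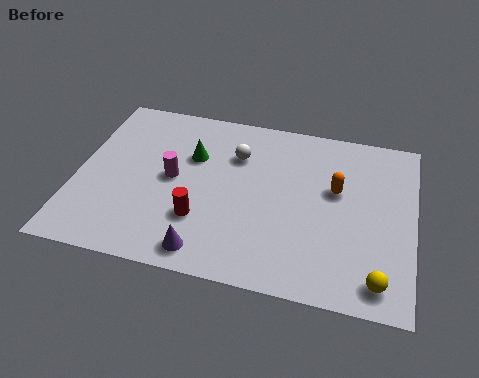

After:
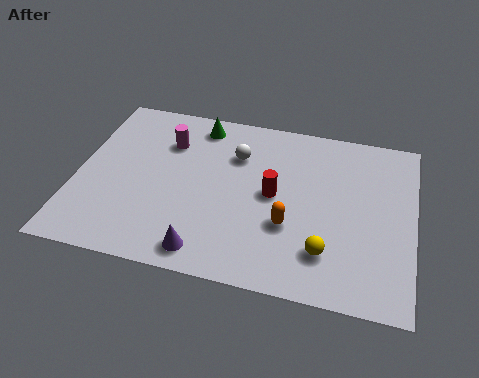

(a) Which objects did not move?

the purple cone and the white sphere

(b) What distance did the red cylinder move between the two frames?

2.9

From (4.4, 2.4) to (6.8, 4.1), the red cylinder covered √(2.4² + 1.7²) ≈ 2.9 units.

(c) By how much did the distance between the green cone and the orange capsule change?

+0.3

They were about 5.0 units apart before and 5.3 after — 0.3 units further apart.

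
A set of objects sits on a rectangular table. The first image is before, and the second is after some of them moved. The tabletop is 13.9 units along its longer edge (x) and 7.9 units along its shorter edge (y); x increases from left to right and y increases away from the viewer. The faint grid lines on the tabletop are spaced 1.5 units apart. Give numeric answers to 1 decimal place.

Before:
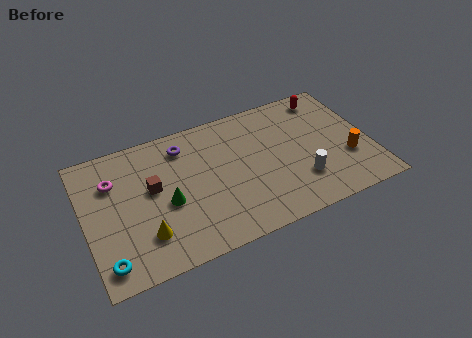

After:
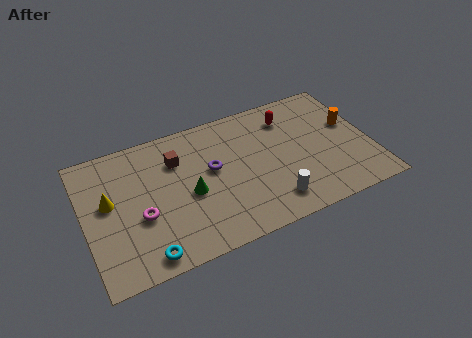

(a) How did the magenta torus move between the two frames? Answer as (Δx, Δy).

(1.1, -2.5)

The magenta torus was at about (1.5, 5.6) and moved to about (2.6, 3.1).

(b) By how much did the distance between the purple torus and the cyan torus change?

-1.6

Before: roughly 6.7 units apart; after: 5.1. That's 1.6 units closer together.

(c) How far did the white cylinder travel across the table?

1.7

The white cylinder moved from about (10.3, 2.2) to (8.8, 1.5), a distance of √(1.5² + 0.7²) ≈ 1.7.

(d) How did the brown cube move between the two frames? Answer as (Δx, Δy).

(1.3, 1.2)

The brown cube started near (3.3, 4.5) and ended near (4.6, 5.7).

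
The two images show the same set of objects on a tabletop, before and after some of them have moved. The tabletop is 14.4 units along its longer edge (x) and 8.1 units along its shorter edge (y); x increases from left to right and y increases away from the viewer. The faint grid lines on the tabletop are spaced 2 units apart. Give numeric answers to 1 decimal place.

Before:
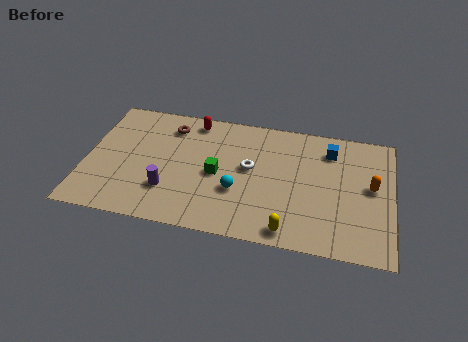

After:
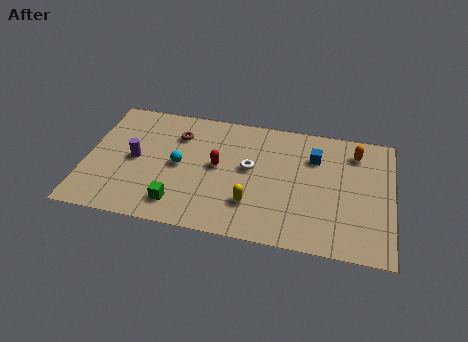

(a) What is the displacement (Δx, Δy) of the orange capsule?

(-0.8, 2.1)

The orange capsule started near (13.4, 4.4) and ended near (12.6, 6.5).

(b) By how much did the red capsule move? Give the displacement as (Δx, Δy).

(1.3, -2.8)

From the two frames, the red capsule sits at roughly (4.9, 7.1) before and (6.2, 4.3) after.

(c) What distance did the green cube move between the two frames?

2.9

From (6.2, 3.8) to (4.5, 1.5), the green cube covered √(1.7² + 2.3²) ≈ 2.9 units.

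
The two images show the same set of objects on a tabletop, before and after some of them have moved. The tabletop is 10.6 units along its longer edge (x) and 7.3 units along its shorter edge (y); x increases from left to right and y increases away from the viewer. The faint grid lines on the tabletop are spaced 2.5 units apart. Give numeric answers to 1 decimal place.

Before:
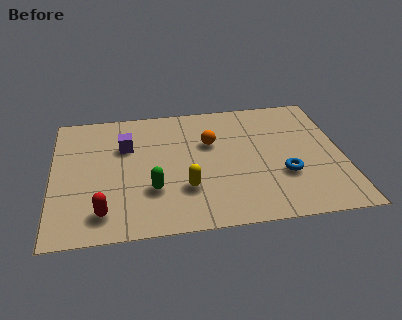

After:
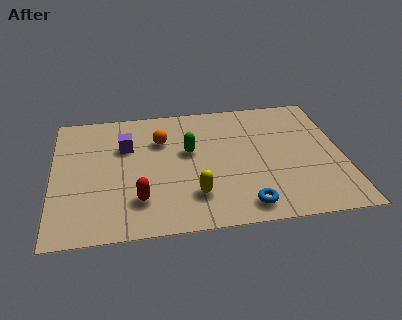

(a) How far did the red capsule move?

1.4

The red capsule moved from about (1.8, 1.3) to (3.1, 1.8), a distance of √(1.3² + 0.5²) ≈ 1.4.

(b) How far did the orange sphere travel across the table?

1.8

From (5.8, 4.7) to (4.0, 5.1), the orange sphere covered √(1.8² + 0.4²) ≈ 1.8 units.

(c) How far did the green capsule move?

2.4

The green capsule was near (3.6, 2.3) before and (5.0, 4.3) after, so it travelled √(1.4² + 2.0²) ≈ 2.4 units.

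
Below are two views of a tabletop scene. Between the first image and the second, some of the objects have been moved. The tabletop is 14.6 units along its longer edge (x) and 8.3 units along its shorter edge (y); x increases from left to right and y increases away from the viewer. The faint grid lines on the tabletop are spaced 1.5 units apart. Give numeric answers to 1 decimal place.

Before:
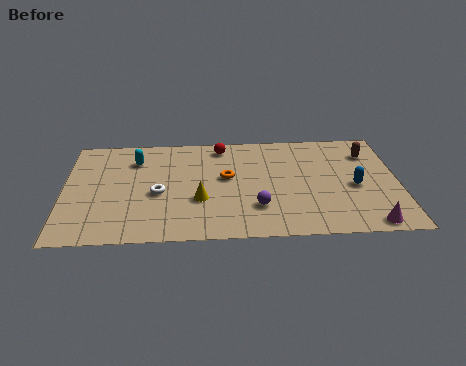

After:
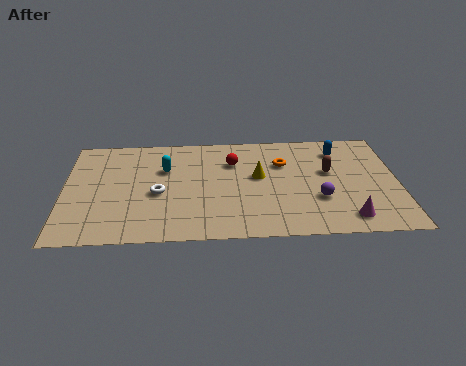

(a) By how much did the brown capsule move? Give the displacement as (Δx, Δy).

(-1.8, -1.4)

The brown capsule was at about (13.4, 6.3) and moved to about (11.6, 4.9).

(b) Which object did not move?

the white torus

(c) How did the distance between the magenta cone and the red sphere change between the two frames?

-2.3

Before: roughly 9.0 units apart; after: 6.7. That's 2.3 units closer together.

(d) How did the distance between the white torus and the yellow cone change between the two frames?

+2.6

They were about 1.9 units apart before and 4.5 after — 2.6 units further apart.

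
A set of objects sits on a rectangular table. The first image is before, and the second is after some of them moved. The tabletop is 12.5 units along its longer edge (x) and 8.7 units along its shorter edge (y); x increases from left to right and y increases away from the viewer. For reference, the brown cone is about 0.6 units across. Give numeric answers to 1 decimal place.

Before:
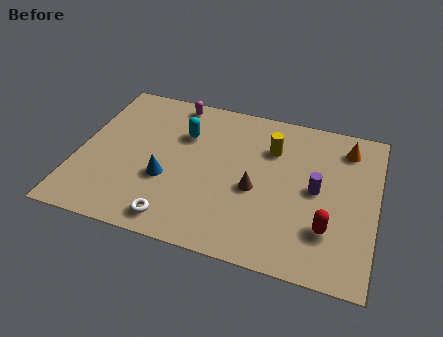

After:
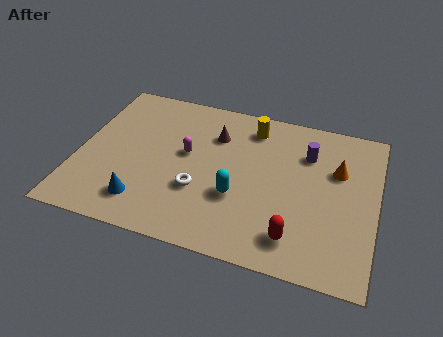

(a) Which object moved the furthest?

the cyan capsule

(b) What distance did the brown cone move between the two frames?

3.2

From (7.5, 3.7) to (5.6, 6.3), the brown cone covered √(1.9² + 2.6²) ≈ 3.2 units.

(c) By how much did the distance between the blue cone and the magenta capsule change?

-1.1

The distance was about 4.6 in the first image and 3.5 in the second, so they moved 1.1 units closer together.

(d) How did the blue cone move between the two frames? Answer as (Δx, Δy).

(-0.8, -1.5)

From the two frames, the blue cone sits at roughly (3.8, 3.2) before and (3.0, 1.7) after.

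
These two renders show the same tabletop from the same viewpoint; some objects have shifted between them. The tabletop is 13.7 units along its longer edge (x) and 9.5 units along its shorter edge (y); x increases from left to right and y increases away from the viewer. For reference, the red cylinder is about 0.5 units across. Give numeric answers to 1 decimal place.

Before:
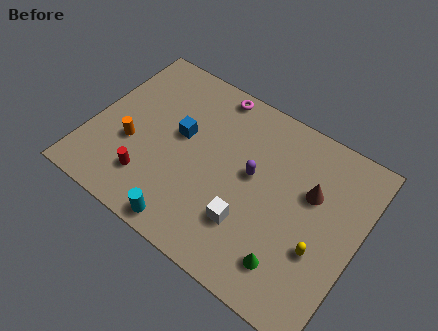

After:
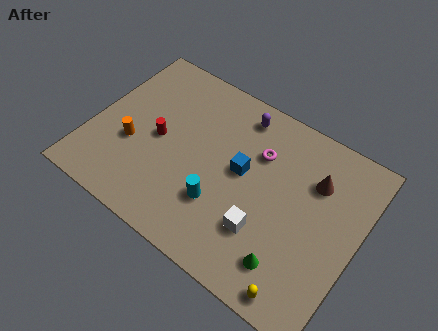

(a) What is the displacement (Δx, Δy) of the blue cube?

(3.3, -0.2)

The blue cube started near (4.4, 5.4) and ended near (7.7, 5.2).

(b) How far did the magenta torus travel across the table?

3.4

From (5.5, 8.6) to (8.3, 6.6), the magenta torus covered √(2.8² + 2.0²) ≈ 3.4 units.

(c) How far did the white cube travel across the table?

0.8

From (8.5, 2.7) to (9.3, 2.8), the white cube covered √(0.8² + 0.1²) ≈ 0.8 units.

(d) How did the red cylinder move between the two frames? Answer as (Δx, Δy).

(0.0, 2.4)

The red cylinder started near (3.4, 2.2) and ended near (3.4, 4.6).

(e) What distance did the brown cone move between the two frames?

0.7

From (11.1, 6.0) to (11.2, 6.7), the brown cone covered √(0.1² + 0.7²) ≈ 0.7 units.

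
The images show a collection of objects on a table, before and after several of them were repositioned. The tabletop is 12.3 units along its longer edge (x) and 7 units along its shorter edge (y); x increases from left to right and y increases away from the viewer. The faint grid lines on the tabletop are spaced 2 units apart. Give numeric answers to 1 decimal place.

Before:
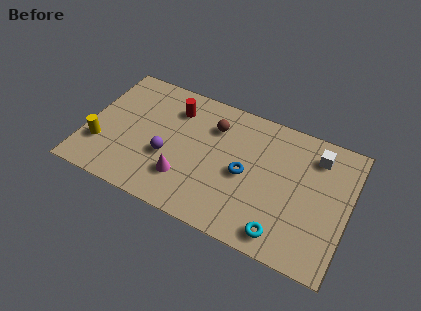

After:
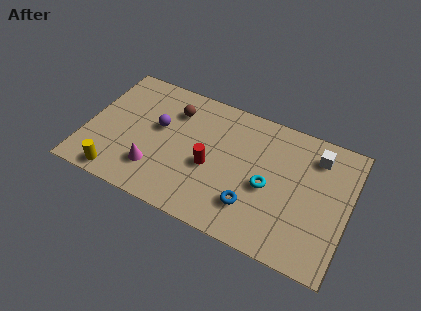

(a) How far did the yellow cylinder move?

1.6

The yellow cylinder moved from about (0.8, 2.1) to (1.8, 0.8), a distance of √(1.0² + 1.3²) ≈ 1.6.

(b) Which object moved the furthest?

the red cylinder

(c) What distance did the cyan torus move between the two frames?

2.3

The cyan torus was near (9.5, 1.0) before and (8.6, 3.1) after, so it travelled √(0.9² + 2.1²) ≈ 2.3 units.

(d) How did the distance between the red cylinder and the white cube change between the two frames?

-1.3

The distance was about 6.7 in the first image and 5.4 in the second, so they moved 1.3 units closer together.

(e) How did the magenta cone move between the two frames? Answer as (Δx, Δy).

(-1.4, -0.1)

From the two frames, the magenta cone sits at roughly (4.8, 1.9) before and (3.4, 1.8) after.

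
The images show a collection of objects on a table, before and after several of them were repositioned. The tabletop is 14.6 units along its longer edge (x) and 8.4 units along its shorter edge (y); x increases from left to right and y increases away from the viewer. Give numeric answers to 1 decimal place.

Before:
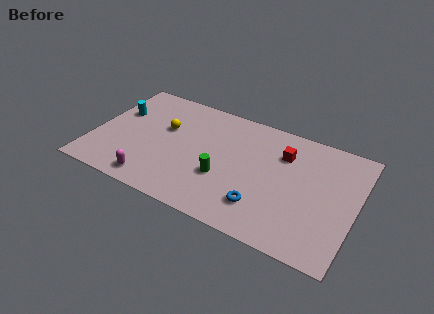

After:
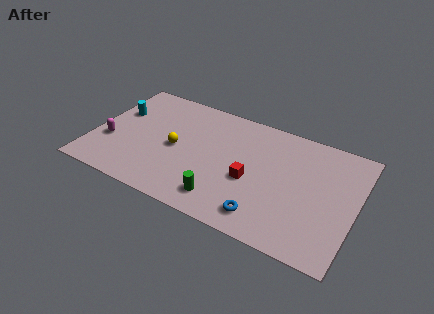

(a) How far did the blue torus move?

0.6

The blue torus moved from about (9.7, 2.0) to (9.9, 1.4), a distance of √(0.2² + 0.6²) ≈ 0.6.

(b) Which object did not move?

the cyan cylinder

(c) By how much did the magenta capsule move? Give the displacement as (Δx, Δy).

(-2.7, 1.9)

The magenta capsule started near (3.7, 1.1) and ended near (1.0, 3.0).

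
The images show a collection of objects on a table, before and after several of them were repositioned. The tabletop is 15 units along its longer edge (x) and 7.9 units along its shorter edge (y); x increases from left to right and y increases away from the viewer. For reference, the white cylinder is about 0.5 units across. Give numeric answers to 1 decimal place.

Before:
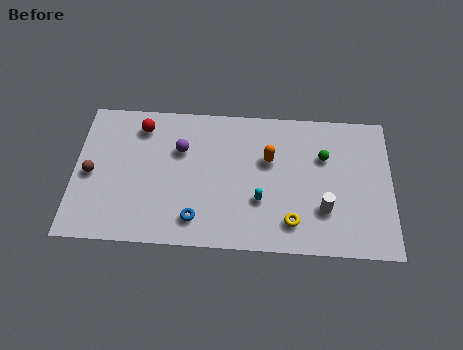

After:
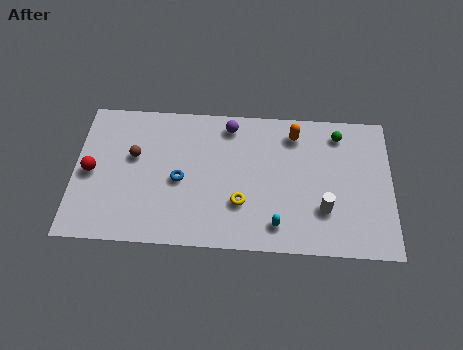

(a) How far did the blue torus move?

2.2

The blue torus moved from about (5.8, 1.5) to (5.0, 3.6), a distance of √(0.8² + 2.1²) ≈ 2.2.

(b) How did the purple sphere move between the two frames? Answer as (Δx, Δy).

(2.3, 1.5)

The purple sphere started near (5.0, 5.3) and ended near (7.3, 6.8).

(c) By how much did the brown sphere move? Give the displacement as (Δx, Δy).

(2.0, 1.1)

The brown sphere started near (0.8, 3.7) and ended near (2.8, 4.8).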